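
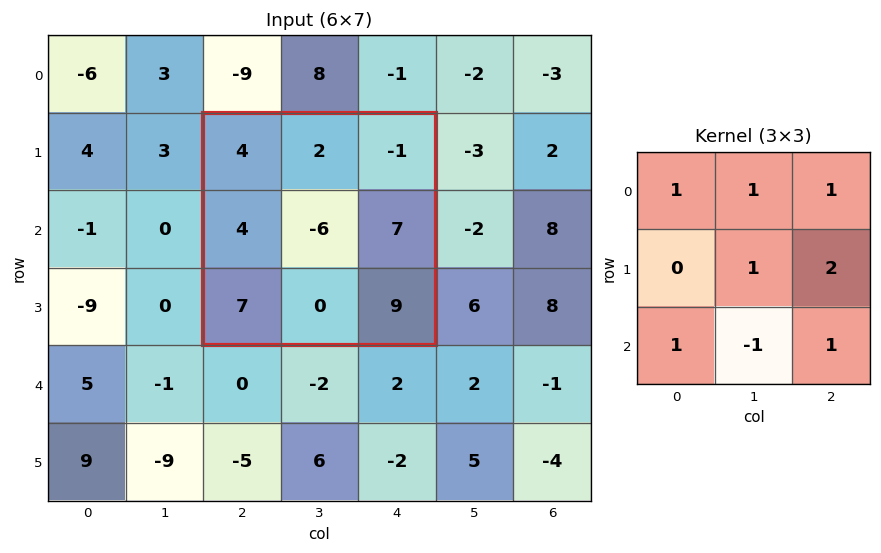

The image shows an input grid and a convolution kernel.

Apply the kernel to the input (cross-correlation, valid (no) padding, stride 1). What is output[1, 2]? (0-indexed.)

The receptive field on the input at this output position is [4 2 -1 / 4 -6 7 / 7 0 9]. Elementwise product with the kernel and sum: 4·1 + 2·1 + -1·1 + -6·1 + 7·2 + 7·1 + 0·-1 + 9·1.

29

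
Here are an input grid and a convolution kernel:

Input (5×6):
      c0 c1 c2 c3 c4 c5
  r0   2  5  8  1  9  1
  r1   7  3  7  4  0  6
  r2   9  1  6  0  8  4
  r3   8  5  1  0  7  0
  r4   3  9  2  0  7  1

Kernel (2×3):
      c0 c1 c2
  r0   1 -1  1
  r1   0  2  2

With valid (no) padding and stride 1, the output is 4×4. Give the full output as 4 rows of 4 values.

25 20 24 5
25 12 19 34
26 -3 28 10
26 8 22 9

Output[0,0]: The receptive field on the input at this output position is [2 5 8 / 7 3 7]. Elementwise product with the kernel and sum: 2·1 + 5·-1 + 8·1 + 3·2 + 7·2.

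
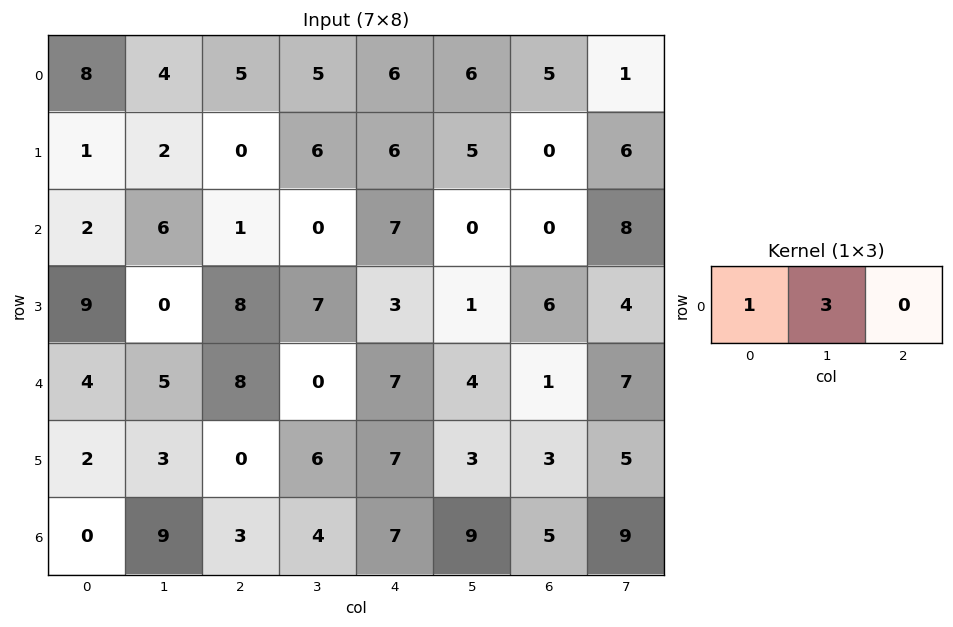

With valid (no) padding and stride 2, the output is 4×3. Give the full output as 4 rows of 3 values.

Output[0,0]: The receptive field on the input at this output position is [8 4 5]. Elementwise product with the kernel and sum: 8·1 + 4·3.
Output[0,1]: The receptive field on the input at this output position is [5 5 6]. Elementwise product with the kernel and sum: 5·1 + 5·3.

20 20 24
20 1 7
19 8 19
27 15 34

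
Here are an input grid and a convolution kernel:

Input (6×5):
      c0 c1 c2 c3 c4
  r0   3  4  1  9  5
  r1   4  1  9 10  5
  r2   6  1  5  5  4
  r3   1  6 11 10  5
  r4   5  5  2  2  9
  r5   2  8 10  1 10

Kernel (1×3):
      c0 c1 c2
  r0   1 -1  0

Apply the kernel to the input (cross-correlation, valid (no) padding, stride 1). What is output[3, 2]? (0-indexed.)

The receptive field on the input at this output position is [11 10 5]. Elementwise product with the kernel and sum: 11·1 + 10·-1.

1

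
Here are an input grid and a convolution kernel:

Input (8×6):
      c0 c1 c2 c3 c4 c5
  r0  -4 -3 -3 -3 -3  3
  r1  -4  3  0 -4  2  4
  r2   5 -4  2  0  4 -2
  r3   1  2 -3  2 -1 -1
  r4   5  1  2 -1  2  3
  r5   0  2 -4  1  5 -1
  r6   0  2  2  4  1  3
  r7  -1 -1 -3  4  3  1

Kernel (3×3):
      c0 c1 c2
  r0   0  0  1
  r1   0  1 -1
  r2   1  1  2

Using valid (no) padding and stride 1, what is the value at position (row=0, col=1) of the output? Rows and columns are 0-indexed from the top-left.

-1

The receptive field on the input at this output position is [-3 -3 -3 / 3 0 -4 / -4 2 0]. Elementwise product with the kernel and sum: -3·1 + 0·1 + -4·-1 + -4·1 + 2·1 + 0·2.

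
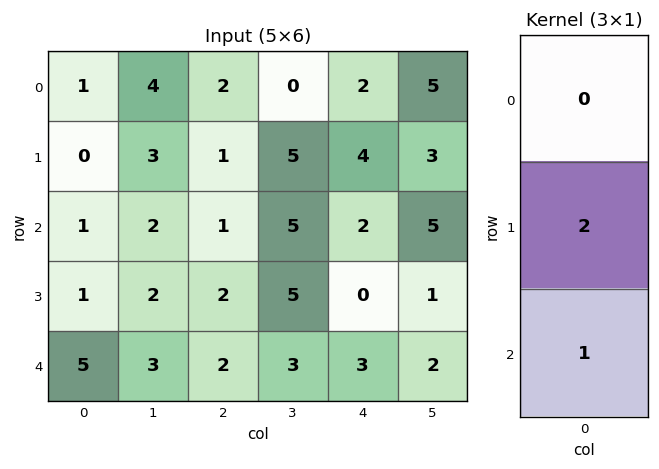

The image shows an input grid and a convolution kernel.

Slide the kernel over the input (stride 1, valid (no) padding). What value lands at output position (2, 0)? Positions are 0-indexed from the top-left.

The receptive field on the input at this output position is [1 / 1 / 5]. Elementwise product with the kernel and sum: 1·2 + 5·1.

7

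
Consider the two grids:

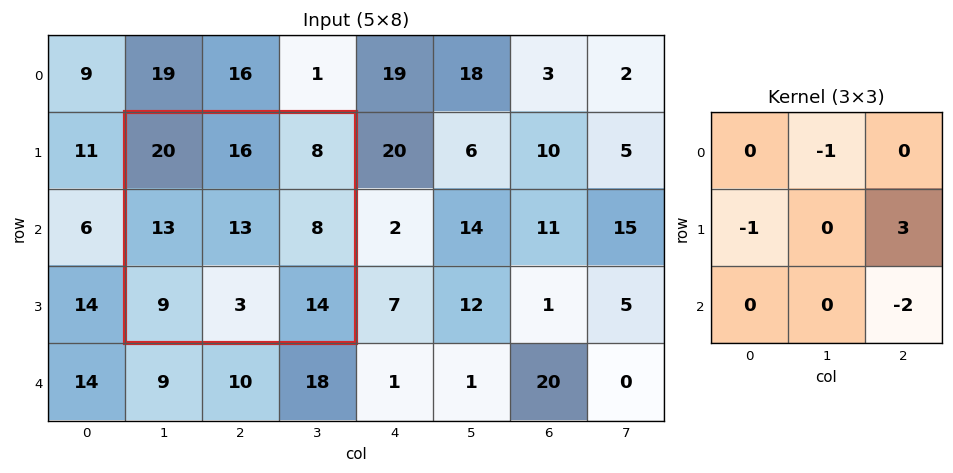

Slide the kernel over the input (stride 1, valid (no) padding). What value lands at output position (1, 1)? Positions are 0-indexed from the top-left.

-33

The receptive field on the input at this output position is [20 16 8 / 13 13 8 / 9 3 14]. Elementwise product with the kernel and sum: 16·-1 + 13·-1 + 8·3 + 14·-2.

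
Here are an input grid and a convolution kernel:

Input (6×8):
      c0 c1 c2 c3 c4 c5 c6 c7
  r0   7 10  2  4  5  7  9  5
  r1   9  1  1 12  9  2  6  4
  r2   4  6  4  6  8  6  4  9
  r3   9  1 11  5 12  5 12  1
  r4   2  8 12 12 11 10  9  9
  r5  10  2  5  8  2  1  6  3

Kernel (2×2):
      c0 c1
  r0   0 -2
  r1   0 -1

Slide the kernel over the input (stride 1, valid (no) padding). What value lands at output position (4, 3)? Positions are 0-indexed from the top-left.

The receptive field on the input at this output position is [12 11 / 8 2]. Elementwise product with the kernel and sum: 11·-2 + 2·-1.

-24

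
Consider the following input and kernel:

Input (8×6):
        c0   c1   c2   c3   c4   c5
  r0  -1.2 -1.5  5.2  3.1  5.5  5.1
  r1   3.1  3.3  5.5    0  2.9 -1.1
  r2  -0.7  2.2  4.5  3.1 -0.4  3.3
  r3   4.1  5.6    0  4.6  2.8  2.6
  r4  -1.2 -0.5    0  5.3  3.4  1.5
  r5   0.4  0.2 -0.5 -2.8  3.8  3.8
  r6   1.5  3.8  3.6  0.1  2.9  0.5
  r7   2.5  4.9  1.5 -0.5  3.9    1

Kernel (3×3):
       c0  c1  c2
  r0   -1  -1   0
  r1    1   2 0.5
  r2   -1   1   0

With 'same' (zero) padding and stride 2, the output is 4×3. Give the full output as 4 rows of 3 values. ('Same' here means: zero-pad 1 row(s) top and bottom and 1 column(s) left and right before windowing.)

Output[0,0]: The receptive field on the zero-padded input at this output position is [0 0 0 / 0 -1.2 -1.5 / 0 3.1 3.3]. Elementwise product with the kernel and sum: 0·-1 + 0·-1 + 0·1 + -1.2·2 + -1.5·0.5 + 0·-1 + 3.1·1.
Output[0,1]: The receptive field on the zero-padded input at this output position is [0 0 0 / -1.5 5.2 3.1 / 3.3 5.5 0]. Elementwise product with the kernel and sum: 0·-1 + 0·-1 + -1.5·1 + 5.2·2 + 3.1·0.5 + 3.3·-1 + 5.5·1.

-0.05 12.65 19.55
0.7 -1.65 -0.75
-6.35 -4.15 12.05
7 7.95 9.55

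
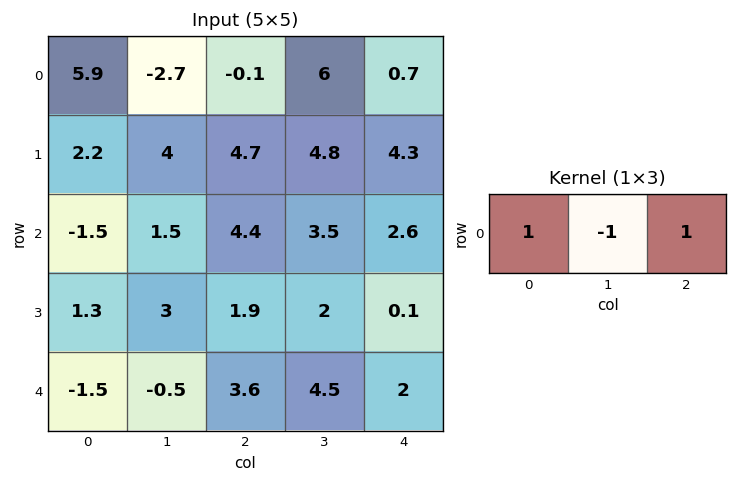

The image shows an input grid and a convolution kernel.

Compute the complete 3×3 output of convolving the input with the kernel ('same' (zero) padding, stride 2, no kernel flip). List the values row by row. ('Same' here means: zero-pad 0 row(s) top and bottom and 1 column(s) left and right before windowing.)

-8.6 3.4 5.3
3 0.6 0.9
1 0.4 2.5

Output[0,0]: The receptive field on the zero-padded input at this output position is [0 5.9 -2.7]. Elementwise product with the kernel and sum: 0·1 + 5.9·-1 + -2.7·1.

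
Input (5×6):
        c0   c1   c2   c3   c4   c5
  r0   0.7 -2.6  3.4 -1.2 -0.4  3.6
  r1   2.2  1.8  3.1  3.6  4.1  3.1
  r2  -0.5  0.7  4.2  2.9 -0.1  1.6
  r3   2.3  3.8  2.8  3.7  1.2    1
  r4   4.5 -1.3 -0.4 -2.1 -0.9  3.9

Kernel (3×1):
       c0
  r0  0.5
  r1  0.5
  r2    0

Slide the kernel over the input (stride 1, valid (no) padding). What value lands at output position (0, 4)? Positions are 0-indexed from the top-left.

The receptive field on the input at this output position is [-0.4 / 4.1 / -0.1]. Elementwise product with the kernel and sum: -0.4·0.5 + 4.1·0.5.

1.85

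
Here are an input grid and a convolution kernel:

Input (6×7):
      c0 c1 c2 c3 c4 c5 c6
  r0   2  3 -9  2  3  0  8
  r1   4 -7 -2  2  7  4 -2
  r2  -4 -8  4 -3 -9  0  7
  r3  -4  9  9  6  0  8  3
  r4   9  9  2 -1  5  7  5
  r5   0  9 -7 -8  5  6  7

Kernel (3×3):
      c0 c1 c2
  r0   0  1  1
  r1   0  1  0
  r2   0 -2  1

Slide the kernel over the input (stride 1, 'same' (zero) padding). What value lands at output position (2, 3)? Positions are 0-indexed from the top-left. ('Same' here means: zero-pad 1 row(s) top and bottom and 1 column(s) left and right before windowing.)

The receptive field on the zero-padded input at this output position is [-2 2 7 / 4 -3 -9 / 9 6 0]. Elementwise product with the kernel and sum: 2·1 + 7·1 + -3·1 + 6·-2 + 0·1.

-6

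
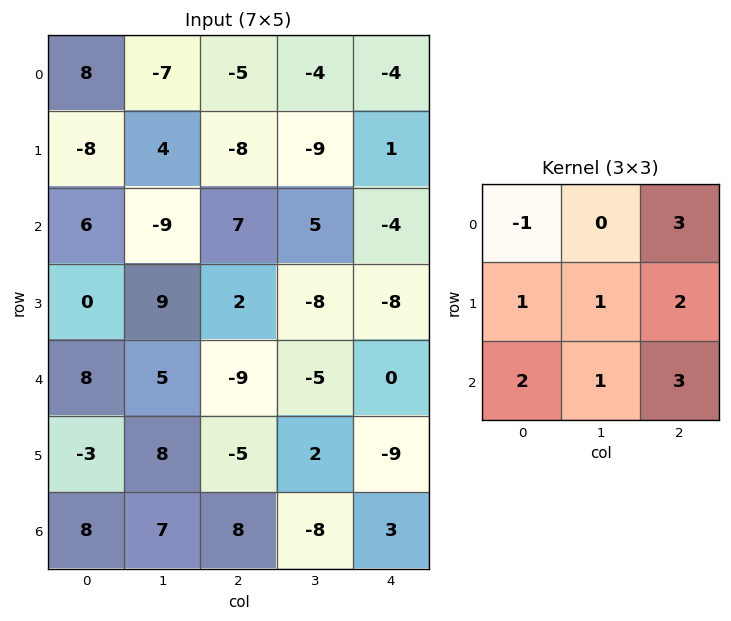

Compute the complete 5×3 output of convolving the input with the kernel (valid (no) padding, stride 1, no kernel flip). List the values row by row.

-19 -23 -15
10 -27 -13
22 5 -64
-12 -30 -75
7 -15 5

Output[0,0]: The receptive field on the input at this output position is [8 -7 -5 / -8 4 -8 / 6 -9 7]. Elementwise product with the kernel and sum: 8·-1 + -5·3 + -8·1 + 4·1 + -8·2 + 6·2 + -9·1 + 7·3.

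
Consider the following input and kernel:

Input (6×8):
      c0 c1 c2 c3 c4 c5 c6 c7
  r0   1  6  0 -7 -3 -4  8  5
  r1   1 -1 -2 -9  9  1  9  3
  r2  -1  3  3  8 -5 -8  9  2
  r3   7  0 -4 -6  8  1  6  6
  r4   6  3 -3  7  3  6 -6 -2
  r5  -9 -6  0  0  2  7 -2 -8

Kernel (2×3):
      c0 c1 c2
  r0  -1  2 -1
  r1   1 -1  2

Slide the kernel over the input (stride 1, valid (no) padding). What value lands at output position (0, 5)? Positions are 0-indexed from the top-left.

The receptive field on the input at this output position is [-4 8 5 / 1 9 3]. Elementwise product with the kernel and sum: -4·-1 + 8·2 + 5·-1 + 1·1 + 9·-1 + 3·2.

13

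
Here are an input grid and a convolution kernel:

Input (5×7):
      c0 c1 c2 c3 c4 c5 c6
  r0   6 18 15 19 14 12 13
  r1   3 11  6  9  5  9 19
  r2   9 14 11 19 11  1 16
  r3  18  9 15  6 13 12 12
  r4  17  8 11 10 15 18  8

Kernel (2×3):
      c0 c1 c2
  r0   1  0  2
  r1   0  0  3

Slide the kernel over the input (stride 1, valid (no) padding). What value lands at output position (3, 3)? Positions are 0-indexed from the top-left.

84

The receptive field on the input at this output position is [6 13 12 / 10 15 18]. Elementwise product with the kernel and sum: 6·1 + 12·2 + 18·3.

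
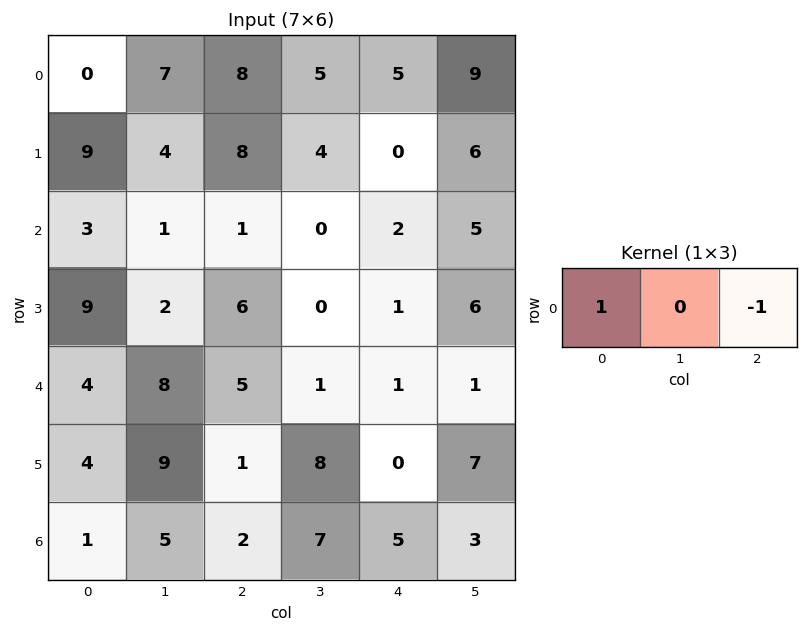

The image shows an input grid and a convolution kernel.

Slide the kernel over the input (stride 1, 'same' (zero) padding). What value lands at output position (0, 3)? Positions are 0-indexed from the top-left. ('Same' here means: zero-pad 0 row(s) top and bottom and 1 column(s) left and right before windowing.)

3

The receptive field on the zero-padded input at this output position is [8 5 5]. Elementwise product with the kernel and sum: 8·1 + 5·-1.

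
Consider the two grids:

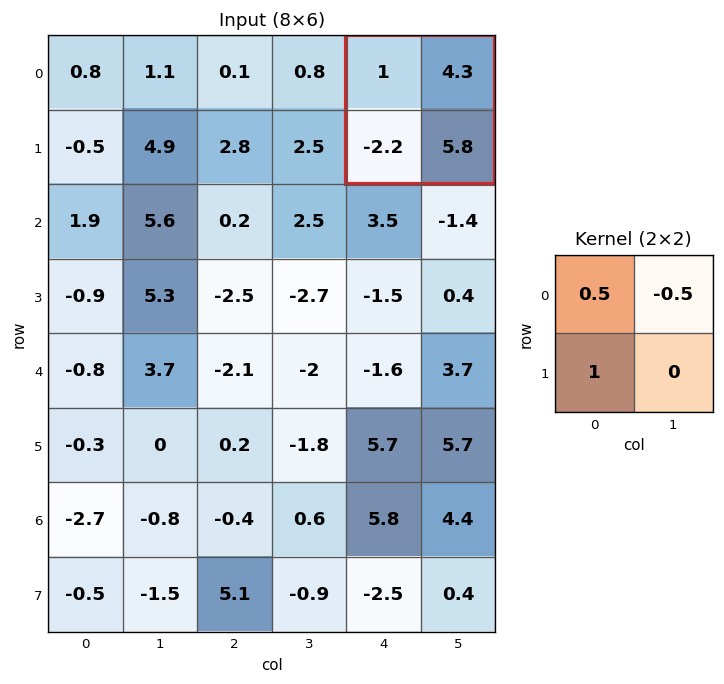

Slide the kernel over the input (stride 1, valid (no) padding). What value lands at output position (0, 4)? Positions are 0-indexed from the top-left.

The receptive field on the input at this output position is [1 4.3 / -2.2 5.8]. Elementwise product with the kernel and sum: 1·0.5 + 4.3·-0.5 + -2.2·1.

-3.85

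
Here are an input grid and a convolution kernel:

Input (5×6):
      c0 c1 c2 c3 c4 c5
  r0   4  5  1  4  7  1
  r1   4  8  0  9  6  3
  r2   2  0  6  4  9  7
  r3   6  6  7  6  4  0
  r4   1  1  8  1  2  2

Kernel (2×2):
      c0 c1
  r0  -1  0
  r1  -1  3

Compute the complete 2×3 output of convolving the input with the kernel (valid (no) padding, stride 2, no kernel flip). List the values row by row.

16 26 -4
10 5 -13

Output[0,0]: The receptive field on the input at this output position is [4 5 / 4 8]. Elementwise product with the kernel and sum: 4·-1 + 4·-1 + 8·3.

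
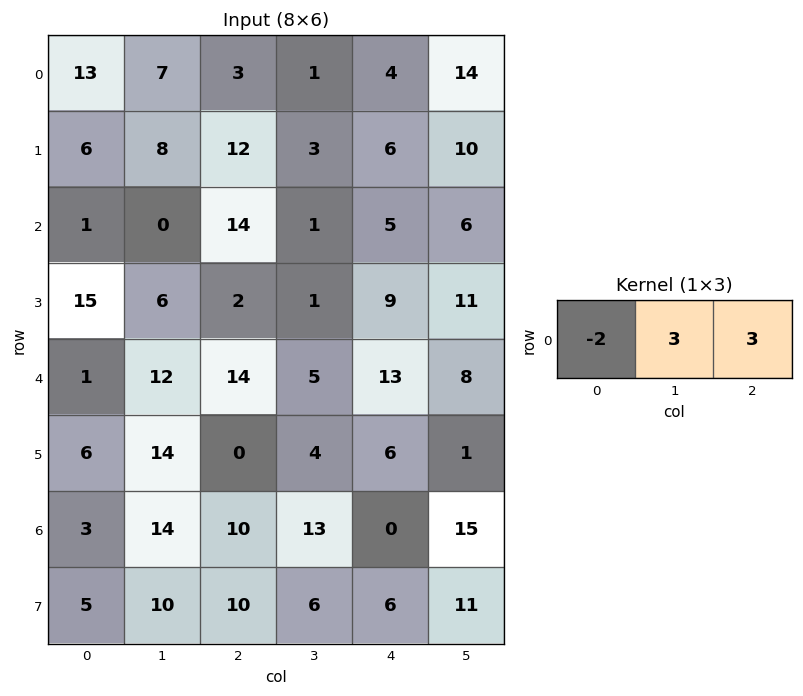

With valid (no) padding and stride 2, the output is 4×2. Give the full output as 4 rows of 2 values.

Output[0,0]: The receptive field on the input at this output position is [13 7 3]. Elementwise product with the kernel and sum: 13·-2 + 7·3 + 3·3.

4 9
40 -10
76 26
66 19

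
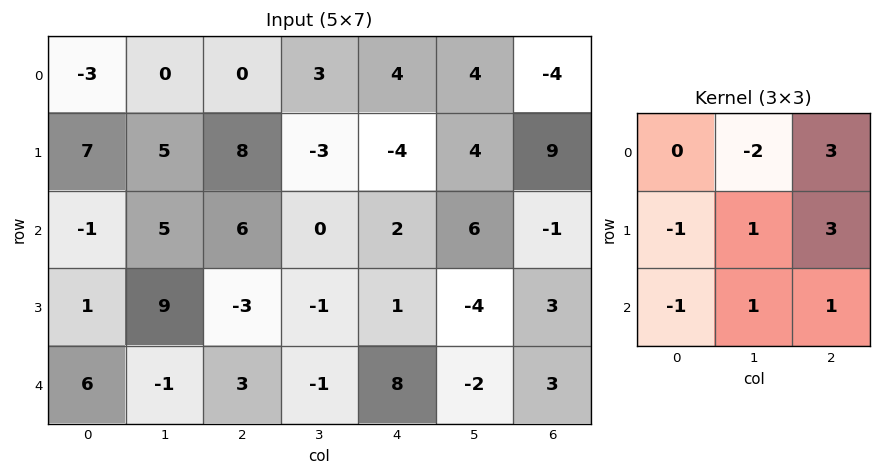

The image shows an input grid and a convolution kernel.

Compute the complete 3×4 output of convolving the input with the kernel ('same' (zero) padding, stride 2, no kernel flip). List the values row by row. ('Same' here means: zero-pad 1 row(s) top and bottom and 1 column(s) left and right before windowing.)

Output[0,0]: The receptive field on the zero-padded input at this output position is [0 0 0 / 0 -3 0 / 0 7 5]. Elementwise product with the kernel and sum: 0·-2 + 0·3 + 0·-1 + -3·1 + 0·3 + 0·-1 + 7·1 + 5·1.
Output[0,1]: The receptive field on the zero-padded input at this output position is [0 0 0 / 0 0 3 / 5 8 -3]. Elementwise product with the kernel and sum: 0·-2 + 0·3 + 0·-1 + 0·1 + 3·3 + 5·-1 + 8·1 + -3·1.

9 9 16 -3
25 -37 38 -18
28 4 -11 -1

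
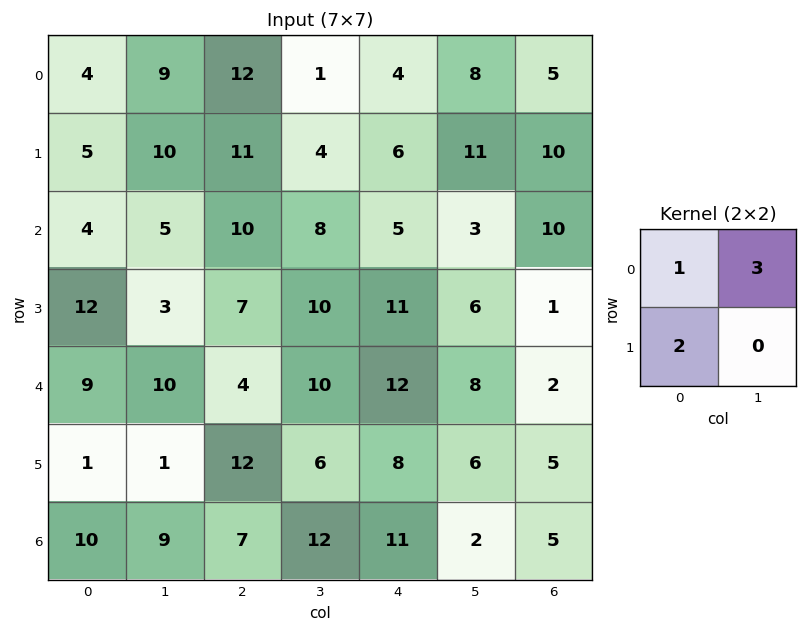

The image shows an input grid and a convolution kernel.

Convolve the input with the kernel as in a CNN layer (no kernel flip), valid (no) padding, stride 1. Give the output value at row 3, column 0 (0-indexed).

39

The receptive field on the input at this output position is [12 3 / 9 10]. Elementwise product with the kernel and sum: 12·1 + 3·3 + 9·2.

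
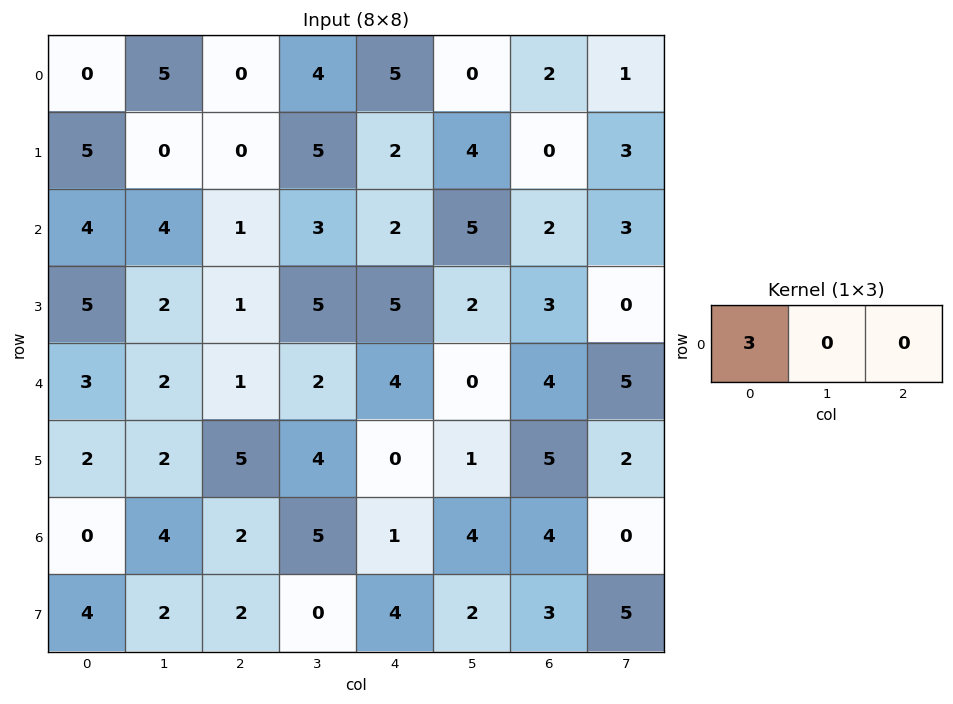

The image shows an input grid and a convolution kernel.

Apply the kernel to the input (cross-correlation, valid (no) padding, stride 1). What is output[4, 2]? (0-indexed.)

The receptive field on the input at this output position is [1 2 4]. Elementwise product with the kernel and sum: 1·3.

3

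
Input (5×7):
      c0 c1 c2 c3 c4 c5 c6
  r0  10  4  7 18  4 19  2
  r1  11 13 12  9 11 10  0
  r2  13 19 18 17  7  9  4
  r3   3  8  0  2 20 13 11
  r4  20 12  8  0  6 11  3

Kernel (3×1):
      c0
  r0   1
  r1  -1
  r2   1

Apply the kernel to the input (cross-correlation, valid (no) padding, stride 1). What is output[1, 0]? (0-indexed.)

The receptive field on the input at this output position is [11 / 13 / 3]. Elementwise product with the kernel and sum: 11·1 + 13·-1 + 3·1.

1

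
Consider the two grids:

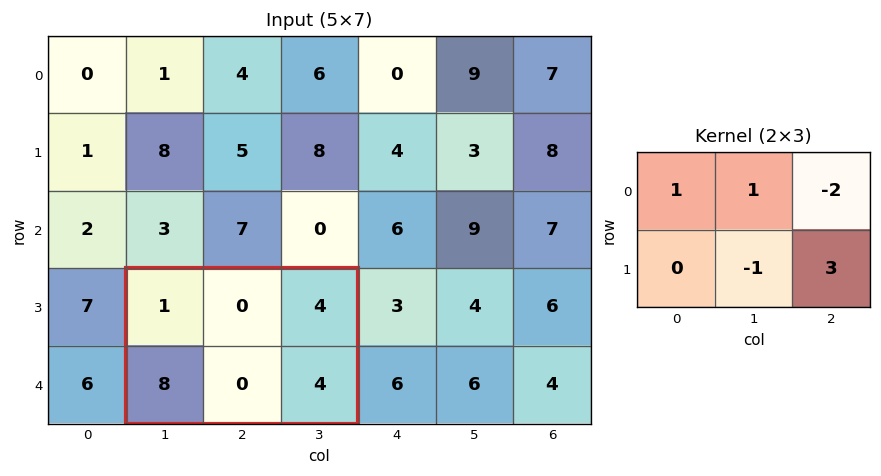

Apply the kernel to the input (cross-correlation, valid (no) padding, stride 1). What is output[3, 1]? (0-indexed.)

5

The receptive field on the input at this output position is [1 0 4 / 8 0 4]. Elementwise product with the kernel and sum: 1·1 + 0·1 + 4·-2 + 0·-1 + 4·3.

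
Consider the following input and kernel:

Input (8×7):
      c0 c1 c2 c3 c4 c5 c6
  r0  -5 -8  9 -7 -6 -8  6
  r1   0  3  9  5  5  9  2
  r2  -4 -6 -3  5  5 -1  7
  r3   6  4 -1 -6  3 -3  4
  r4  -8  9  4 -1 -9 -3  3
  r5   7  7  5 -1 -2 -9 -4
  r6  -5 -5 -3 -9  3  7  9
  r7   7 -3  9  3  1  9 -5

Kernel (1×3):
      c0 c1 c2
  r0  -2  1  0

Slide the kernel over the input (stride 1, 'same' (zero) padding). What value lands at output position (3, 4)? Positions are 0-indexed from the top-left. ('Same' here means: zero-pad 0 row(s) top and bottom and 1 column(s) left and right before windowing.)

The receptive field on the zero-padded input at this output position is [-6 3 -3]. Elementwise product with the kernel and sum: -6·-2 + 3·1.

15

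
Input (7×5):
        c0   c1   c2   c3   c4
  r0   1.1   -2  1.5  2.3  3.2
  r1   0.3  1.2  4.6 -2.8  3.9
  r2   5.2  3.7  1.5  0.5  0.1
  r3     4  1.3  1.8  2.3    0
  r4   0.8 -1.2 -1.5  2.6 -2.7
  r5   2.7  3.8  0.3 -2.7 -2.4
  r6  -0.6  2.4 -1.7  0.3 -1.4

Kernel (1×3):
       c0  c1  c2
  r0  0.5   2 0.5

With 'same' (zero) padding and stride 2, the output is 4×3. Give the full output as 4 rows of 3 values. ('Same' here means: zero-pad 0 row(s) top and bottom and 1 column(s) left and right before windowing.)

1.2 3.15 7.55
12.25 5.1 0.45
1 -2.3 -4.1
0 -2.05 -2.65

Output[0,0]: The receptive field on the zero-padded input at this output position is [0 1.1 -2]. Elementwise product with the kernel and sum: 0·0.5 + 1.1·2 + -2·0.5.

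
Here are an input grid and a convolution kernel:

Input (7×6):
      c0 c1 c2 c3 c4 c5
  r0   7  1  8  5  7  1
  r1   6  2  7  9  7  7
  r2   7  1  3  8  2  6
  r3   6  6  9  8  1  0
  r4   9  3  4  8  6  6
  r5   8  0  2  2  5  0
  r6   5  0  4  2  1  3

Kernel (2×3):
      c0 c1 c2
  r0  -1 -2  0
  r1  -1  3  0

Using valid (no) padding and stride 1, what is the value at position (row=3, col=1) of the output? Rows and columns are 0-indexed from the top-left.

The receptive field on the input at this output position is [6 9 8 / 3 4 8]. Elementwise product with the kernel and sum: 6·-1 + 9·-2 + 3·-1 + 4·3.

-15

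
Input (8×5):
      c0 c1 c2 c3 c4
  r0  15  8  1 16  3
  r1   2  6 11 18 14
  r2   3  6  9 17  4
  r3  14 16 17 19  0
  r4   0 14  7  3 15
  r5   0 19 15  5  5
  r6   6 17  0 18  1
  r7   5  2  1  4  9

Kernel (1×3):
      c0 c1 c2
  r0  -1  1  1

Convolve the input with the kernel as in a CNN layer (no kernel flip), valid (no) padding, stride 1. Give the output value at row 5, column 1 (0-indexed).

1

The receptive field on the input at this output position is [19 15 5]. Elementwise product with the kernel and sum: 19·-1 + 15·1 + 5·1.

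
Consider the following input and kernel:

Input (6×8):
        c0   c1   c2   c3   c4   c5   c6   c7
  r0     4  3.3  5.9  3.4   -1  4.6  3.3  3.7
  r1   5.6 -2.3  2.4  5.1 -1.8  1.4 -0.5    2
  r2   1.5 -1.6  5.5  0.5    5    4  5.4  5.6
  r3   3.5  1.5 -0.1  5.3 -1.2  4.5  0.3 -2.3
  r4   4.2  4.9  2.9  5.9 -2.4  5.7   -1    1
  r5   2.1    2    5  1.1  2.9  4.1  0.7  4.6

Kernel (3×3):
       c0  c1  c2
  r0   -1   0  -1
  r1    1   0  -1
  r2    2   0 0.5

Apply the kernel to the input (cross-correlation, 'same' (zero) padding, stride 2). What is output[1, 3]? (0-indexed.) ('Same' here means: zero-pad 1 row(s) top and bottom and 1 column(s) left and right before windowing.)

2.85

The receptive field on the zero-padded input at this output position is [1.4 -0.5 2 / 4 5.4 5.6 / 4.5 0.3 -2.3]. Elementwise product with the kernel and sum: 1.4·-1 + 2·-1 + 4·1 + 5.6·-1 + 4.5·2 + -2.3·0.5.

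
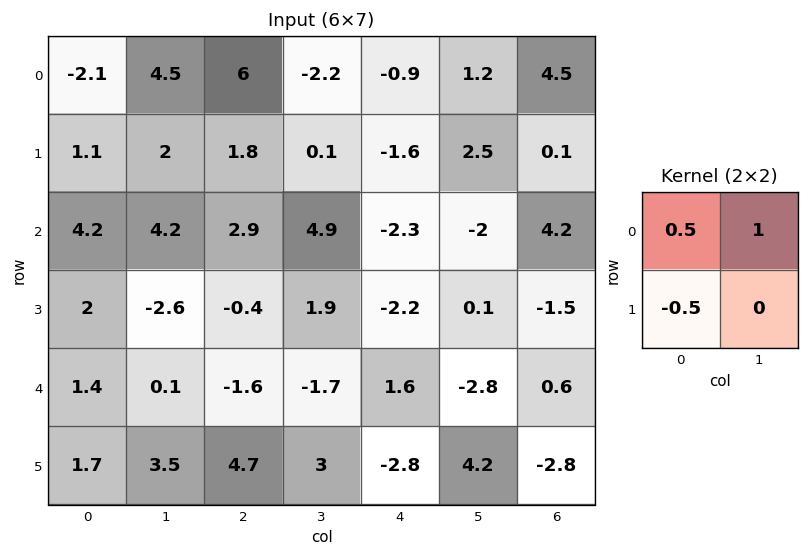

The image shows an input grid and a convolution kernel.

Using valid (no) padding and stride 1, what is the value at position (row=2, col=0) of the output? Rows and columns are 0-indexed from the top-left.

5.3

The receptive field on the input at this output position is [4.2 4.2 / 2 -2.6]. Elementwise product with the kernel and sum: 4.2·0.5 + 4.2·1 + 2·-0.5.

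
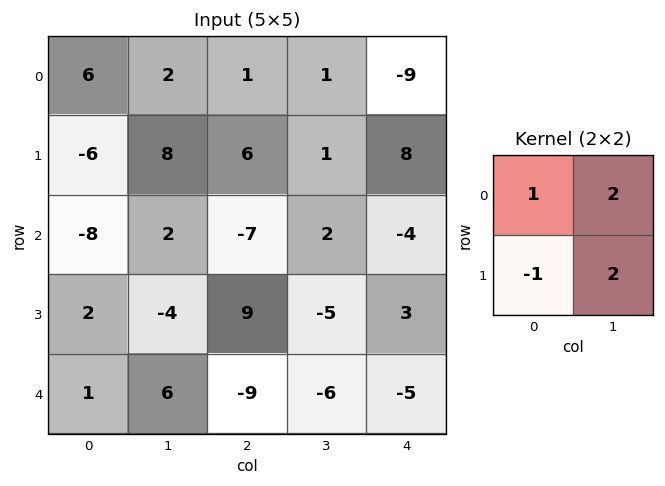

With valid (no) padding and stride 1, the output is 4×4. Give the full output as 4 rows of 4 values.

32 8 -1 -2
22 4 19 7
-14 10 -22 5
5 -10 -4 -3

Output[0,0]: The receptive field on the input at this output position is [6 2 / -6 8]. Elementwise product with the kernel and sum: 6·1 + 2·2 + -6·-1 + 8·2.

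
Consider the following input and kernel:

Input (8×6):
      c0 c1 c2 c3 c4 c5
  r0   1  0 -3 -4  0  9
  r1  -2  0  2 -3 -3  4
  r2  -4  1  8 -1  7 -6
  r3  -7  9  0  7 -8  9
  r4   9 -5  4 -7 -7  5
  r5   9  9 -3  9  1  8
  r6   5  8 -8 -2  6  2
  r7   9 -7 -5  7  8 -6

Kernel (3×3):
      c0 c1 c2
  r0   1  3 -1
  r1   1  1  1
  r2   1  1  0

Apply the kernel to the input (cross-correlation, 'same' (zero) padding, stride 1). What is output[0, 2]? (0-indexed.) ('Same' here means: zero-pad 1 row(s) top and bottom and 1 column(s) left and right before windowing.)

-5

The receptive field on the zero-padded input at this output position is [0 0 0 / 0 -3 -4 / 0 2 -3]. Elementwise product with the kernel and sum: 0·1 + 0·3 + 0·-1 + 0·1 + -3·1 + -4·1 + 0·1 + 2·1.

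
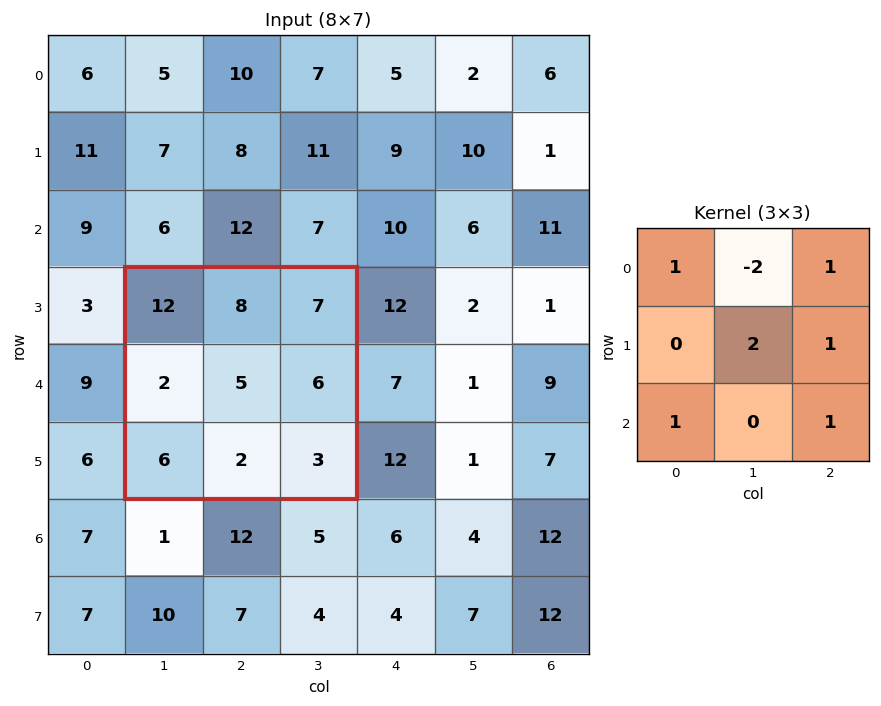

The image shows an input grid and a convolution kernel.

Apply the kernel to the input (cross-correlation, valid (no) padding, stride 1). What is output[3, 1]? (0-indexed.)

28

The receptive field on the input at this output position is [12 8 7 / 2 5 6 / 6 2 3]. Elementwise product with the kernel and sum: 12·1 + 8·-2 + 7·1 + 5·2 + 6·1 + 6·1 + 3·1.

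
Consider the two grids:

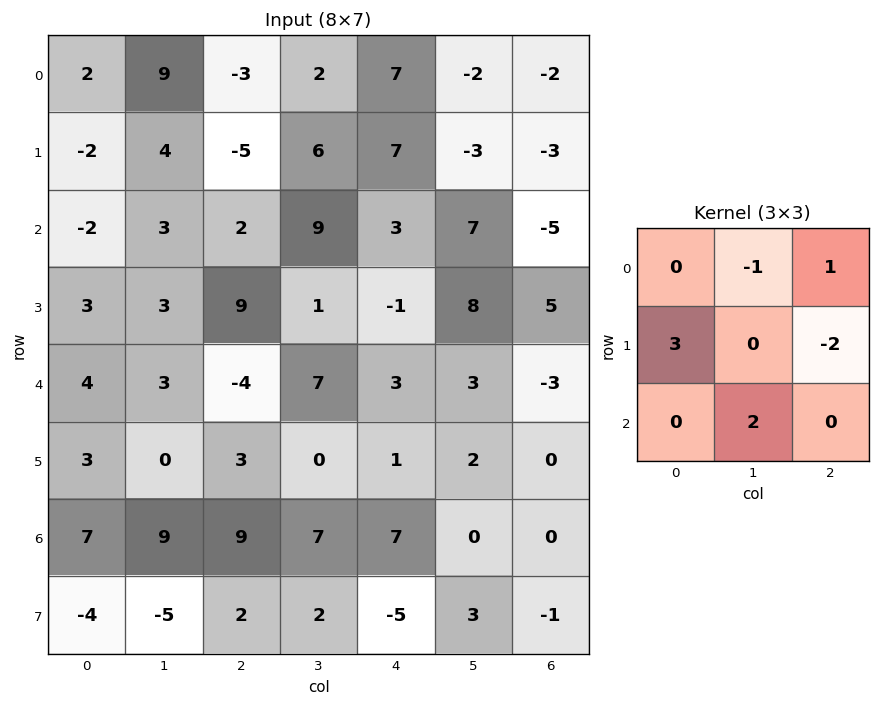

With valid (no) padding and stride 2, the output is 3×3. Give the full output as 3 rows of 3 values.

Output[0,0]: The receptive field on the input at this output position is [2 9 -3 / -2 4 -5 / -2 3 2]. Elementwise product with the kernel and sum: 9·-1 + -3·1 + -2·3 + -5·-2 + 3·2.

-2 -6 41
-4 37 -19
14 17 -3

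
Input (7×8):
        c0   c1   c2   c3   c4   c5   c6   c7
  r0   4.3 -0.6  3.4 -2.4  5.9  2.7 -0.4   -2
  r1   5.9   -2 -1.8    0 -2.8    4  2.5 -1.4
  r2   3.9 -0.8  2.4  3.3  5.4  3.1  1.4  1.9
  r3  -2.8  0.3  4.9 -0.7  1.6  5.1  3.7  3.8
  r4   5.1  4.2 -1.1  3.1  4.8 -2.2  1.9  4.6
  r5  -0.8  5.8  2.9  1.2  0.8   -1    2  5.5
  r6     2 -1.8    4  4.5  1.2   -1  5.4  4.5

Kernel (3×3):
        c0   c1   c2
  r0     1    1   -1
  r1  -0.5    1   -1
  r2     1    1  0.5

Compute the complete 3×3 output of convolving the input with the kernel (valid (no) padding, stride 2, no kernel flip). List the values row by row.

1.45 7.2 21.1
6.25 -0.05 11.25
15.9 5.25 0.2

Output[0,0]: The receptive field on the input at this output position is [4.3 -0.6 3.4 / 5.9 -2 -1.8 / 3.9 -0.8 2.4]. Elementwise product with the kernel and sum: 4.3·1 + -0.6·1 + 3.4·-1 + 5.9·-0.5 + -2·1 + -1.8·-1 + 3.9·1 + -0.8·1 + 2.4·0.5.
Output[0,1]: The receptive field on the input at this output position is [3.4 -2.4 5.9 / -1.8 0 -2.8 / 2.4 3.3 5.4]. Elementwise product with the kernel and sum: 3.4·1 + -2.4·1 + 5.9·-1 + -1.8·-0.5 + 0·1 + -2.8·-1 + 2.4·1 + 3.3·1 + 5.4·0.5.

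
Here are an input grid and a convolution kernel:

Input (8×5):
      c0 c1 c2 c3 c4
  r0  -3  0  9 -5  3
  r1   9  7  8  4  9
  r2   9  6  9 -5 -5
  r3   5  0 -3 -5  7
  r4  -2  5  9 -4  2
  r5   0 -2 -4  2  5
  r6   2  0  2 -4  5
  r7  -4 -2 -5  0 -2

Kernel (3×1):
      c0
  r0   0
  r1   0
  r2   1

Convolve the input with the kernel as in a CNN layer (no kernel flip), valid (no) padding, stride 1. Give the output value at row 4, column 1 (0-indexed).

The receptive field on the input at this output position is [5 / -2 / 0]. Elementwise product with the kernel and sum: 0·1.

0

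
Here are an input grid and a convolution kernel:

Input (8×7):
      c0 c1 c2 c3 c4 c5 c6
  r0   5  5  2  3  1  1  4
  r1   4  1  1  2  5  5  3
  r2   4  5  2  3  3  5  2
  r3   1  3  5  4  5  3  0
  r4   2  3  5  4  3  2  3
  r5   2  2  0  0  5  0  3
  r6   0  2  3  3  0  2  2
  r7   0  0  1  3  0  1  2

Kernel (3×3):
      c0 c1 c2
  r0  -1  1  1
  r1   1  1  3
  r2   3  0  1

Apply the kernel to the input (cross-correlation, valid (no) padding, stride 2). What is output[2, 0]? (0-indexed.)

13

The receptive field on the input at this output position is [2 3 5 / 2 2 0 / 0 2 3]. Elementwise product with the kernel and sum: 2·-1 + 3·1 + 5·1 + 2·1 + 2·1 + 0·3 + 0·3 + 3·1.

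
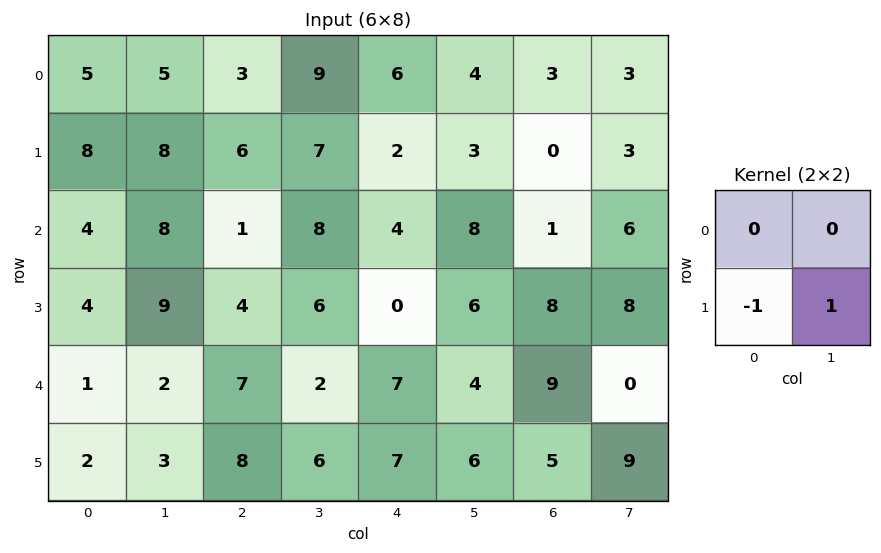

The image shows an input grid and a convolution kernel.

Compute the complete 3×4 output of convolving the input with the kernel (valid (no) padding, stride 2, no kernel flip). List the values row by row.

Output[0,0]: The receptive field on the input at this output position is [5 5 / 8 8]. Elementwise product with the kernel and sum: 8·-1 + 8·1.

0 1 1 3
5 2 6 0
1 -2 -1 4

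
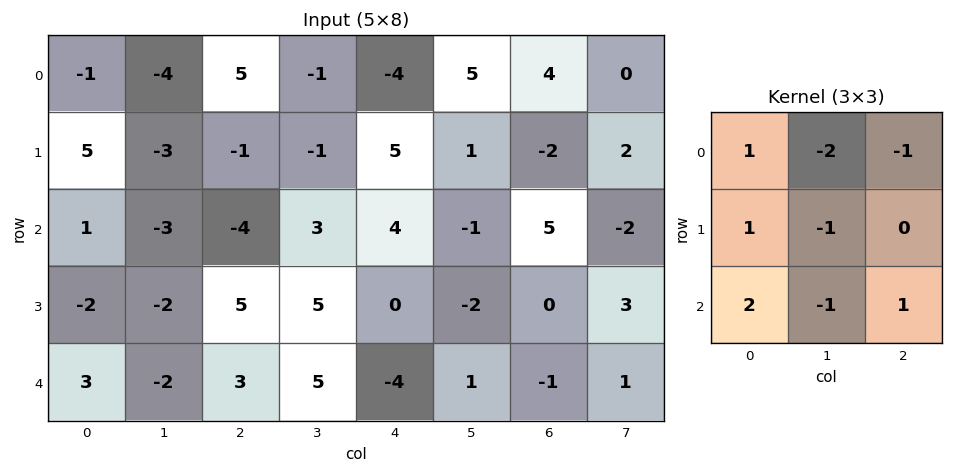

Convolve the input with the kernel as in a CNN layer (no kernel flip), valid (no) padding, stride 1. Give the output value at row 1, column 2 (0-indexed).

The receptive field on the input at this output position is [-1 -1 5 / -4 3 4 / 5 5 0]. Elementwise product with the kernel and sum: -1·1 + -1·-2 + 5·-1 + -4·1 + 3·-1 + 5·2 + 5·-1 + 0·1.

-6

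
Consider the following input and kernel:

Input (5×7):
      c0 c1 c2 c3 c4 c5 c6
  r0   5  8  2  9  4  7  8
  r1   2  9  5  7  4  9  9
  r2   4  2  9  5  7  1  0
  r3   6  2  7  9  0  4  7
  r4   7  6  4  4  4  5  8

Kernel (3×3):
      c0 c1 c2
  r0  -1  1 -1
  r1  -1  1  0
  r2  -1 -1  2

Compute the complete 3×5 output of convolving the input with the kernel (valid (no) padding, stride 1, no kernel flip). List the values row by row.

20 -20 5 -25 -8
6 5 -22 -11 0
-20 5 -9 -6 5

Output[0,0]: The receptive field on the input at this output position is [5 8 2 / 2 9 5 / 4 2 9]. Elementwise product with the kernel and sum: 5·-1 + 8·1 + 2·-1 + 2·-1 + 9·1 + 4·-1 + 2·-1 + 9·2.
Output[0,1]: The receptive field on the input at this output position is [8 2 9 / 9 5 7 / 2 9 5]. Elementwise product with the kernel and sum: 8·-1 + 2·1 + 9·-1 + 9·-1 + 5·1 + 2·-1 + 9·-1 + 5·2.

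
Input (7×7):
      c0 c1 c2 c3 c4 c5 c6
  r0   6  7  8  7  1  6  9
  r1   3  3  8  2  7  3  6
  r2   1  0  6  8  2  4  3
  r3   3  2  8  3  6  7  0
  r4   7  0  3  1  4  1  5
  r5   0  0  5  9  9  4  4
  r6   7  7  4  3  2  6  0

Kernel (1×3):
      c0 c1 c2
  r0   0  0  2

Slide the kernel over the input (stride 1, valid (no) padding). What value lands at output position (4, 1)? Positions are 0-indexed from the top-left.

2

The receptive field on the input at this output position is [0 3 1]. Elementwise product with the kernel and sum: 1·2.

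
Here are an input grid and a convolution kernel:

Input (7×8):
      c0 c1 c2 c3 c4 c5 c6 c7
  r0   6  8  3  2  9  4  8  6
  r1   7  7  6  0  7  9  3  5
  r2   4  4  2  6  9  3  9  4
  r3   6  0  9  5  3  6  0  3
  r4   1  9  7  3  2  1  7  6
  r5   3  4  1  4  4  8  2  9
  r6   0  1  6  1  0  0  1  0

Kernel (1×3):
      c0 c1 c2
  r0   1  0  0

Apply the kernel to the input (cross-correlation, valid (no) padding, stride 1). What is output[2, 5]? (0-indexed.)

The receptive field on the input at this output position is [3 9 4]. Elementwise product with the kernel and sum: 3·1.

3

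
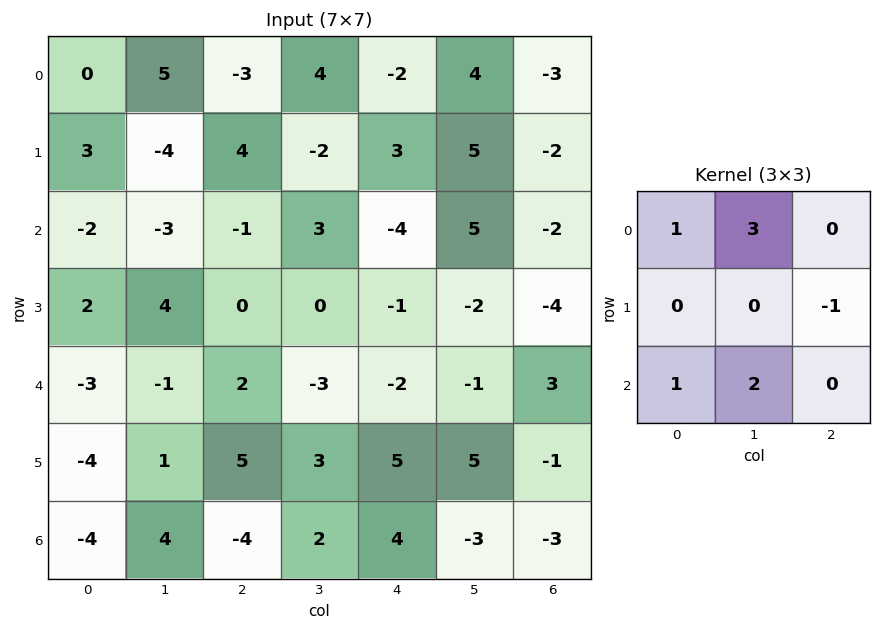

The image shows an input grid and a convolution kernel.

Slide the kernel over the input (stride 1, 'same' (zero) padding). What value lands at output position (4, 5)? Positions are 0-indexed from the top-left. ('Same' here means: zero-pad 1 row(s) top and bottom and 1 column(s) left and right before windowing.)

The receptive field on the zero-padded input at this output position is [-1 -2 -4 / -2 -1 3 / 5 5 -1]. Elementwise product with the kernel and sum: -1·1 + -2·3 + 3·-1 + 5·1 + 5·2.

5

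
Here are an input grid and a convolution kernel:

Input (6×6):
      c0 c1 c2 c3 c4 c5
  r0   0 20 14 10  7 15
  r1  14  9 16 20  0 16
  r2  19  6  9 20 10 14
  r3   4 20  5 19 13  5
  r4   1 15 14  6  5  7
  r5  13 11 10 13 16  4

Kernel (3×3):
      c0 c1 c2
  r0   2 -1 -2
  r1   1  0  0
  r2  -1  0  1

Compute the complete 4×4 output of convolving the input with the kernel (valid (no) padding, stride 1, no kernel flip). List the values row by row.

-44 29 21 -3
7 -33 29 14
31 -26 -26 22
-24 14 -15 12

Output[0,0]: The receptive field on the input at this output position is [0 20 14 / 14 9 16 / 19 6 9]. Elementwise product with the kernel and sum: 0·2 + 20·-1 + 14·-2 + 14·1 + 19·-1 + 9·1.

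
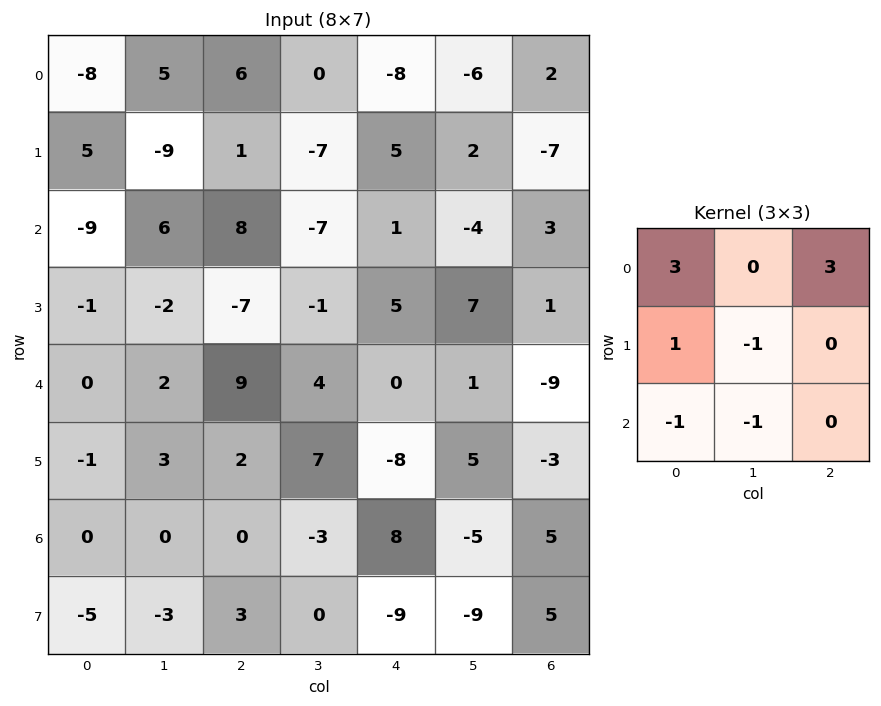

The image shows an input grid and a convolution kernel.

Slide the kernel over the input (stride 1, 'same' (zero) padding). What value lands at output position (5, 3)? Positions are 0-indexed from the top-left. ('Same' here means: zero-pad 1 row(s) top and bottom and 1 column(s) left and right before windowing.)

The receptive field on the zero-padded input at this output position is [9 4 0 / 2 7 -8 / 0 -3 8]. Elementwise product with the kernel and sum: 9·3 + 0·3 + 2·1 + 7·-1 + 0·-1 + -3·-1.

25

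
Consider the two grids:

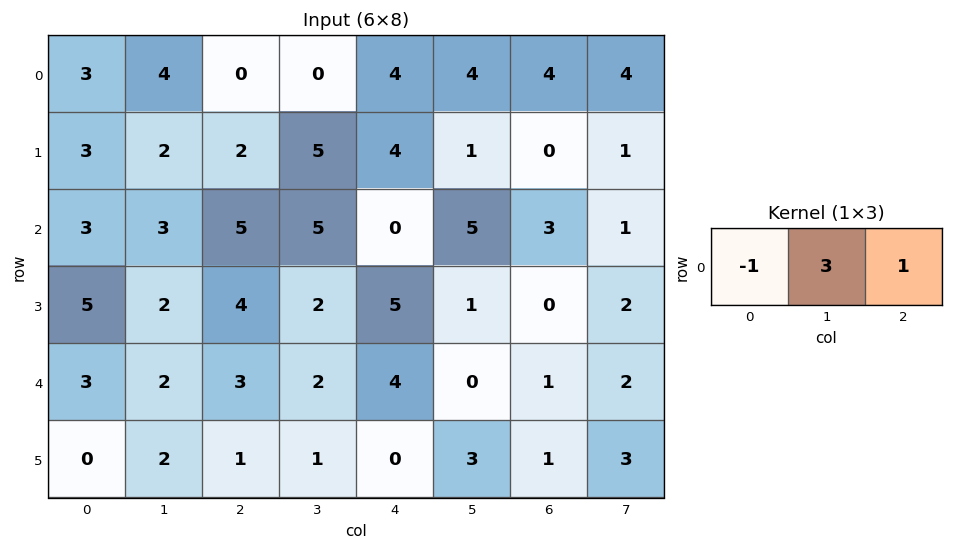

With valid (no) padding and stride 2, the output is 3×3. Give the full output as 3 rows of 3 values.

9 4 12
11 10 18
6 7 -3

Output[0,0]: The receptive field on the input at this output position is [3 4 0]. Elementwise product with the kernel and sum: 3·-1 + 4·3 + 0·1.
Output[0,1]: The receptive field on the input at this output position is [0 0 4]. Elementwise product with the kernel and sum: 0·-1 + 0·3 + 4·1.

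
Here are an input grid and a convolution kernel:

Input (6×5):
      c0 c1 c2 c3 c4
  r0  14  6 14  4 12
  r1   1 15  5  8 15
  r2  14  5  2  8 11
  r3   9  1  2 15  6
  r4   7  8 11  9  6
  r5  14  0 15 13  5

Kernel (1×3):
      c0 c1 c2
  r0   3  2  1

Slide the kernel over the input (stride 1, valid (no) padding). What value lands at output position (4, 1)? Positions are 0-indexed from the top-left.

55

The receptive field on the input at this output position is [8 11 9]. Elementwise product with the kernel and sum: 8·3 + 11·2 + 9·1.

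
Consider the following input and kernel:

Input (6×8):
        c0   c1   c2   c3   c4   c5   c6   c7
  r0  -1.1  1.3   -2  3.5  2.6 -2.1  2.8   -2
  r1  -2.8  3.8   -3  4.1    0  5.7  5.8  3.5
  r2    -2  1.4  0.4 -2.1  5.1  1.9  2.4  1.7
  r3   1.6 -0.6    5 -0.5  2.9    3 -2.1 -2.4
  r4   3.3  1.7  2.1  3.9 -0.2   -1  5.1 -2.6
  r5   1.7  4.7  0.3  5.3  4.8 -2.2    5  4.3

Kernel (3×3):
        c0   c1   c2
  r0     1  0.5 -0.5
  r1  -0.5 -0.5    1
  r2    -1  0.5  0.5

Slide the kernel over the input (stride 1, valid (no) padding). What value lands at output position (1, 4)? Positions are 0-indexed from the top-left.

-3.6

The receptive field on the input at this output position is [0 5.7 5.8 / 5.1 1.9 2.4 / 2.9 3 -2.1]. Elementwise product with the kernel and sum: 0·1 + 5.7·0.5 + 5.8·-0.5 + 5.1·-0.5 + 1.9·-0.5 + 2.4·1 + 2.9·-1 + 3·0.5 + -2.1·0.5.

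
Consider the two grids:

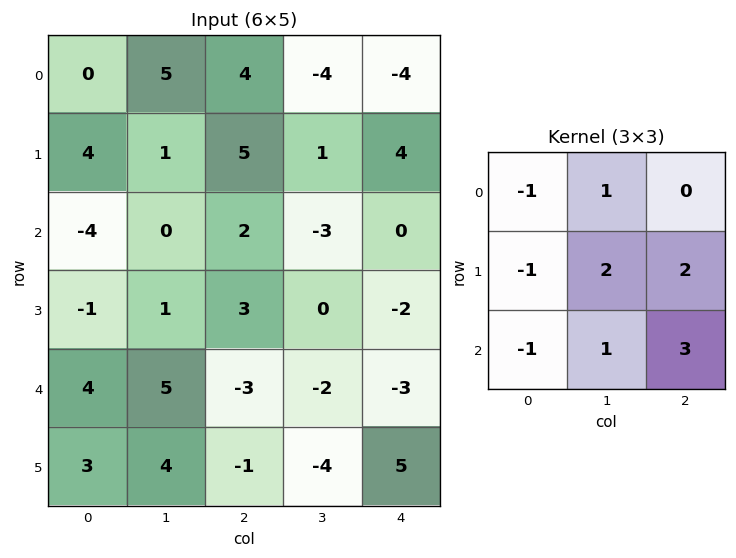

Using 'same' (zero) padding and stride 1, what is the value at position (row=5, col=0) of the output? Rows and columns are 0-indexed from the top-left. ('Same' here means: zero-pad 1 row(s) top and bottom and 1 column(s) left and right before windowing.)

The receptive field on the zero-padded input at this output position is [0 4 5 / 0 3 4 / 0 0 0]. Elementwise product with the kernel and sum: 0·-1 + 4·1 + 0·-1 + 3·2 + 4·2 + 0·-1 + 0·1 + 0·3.

18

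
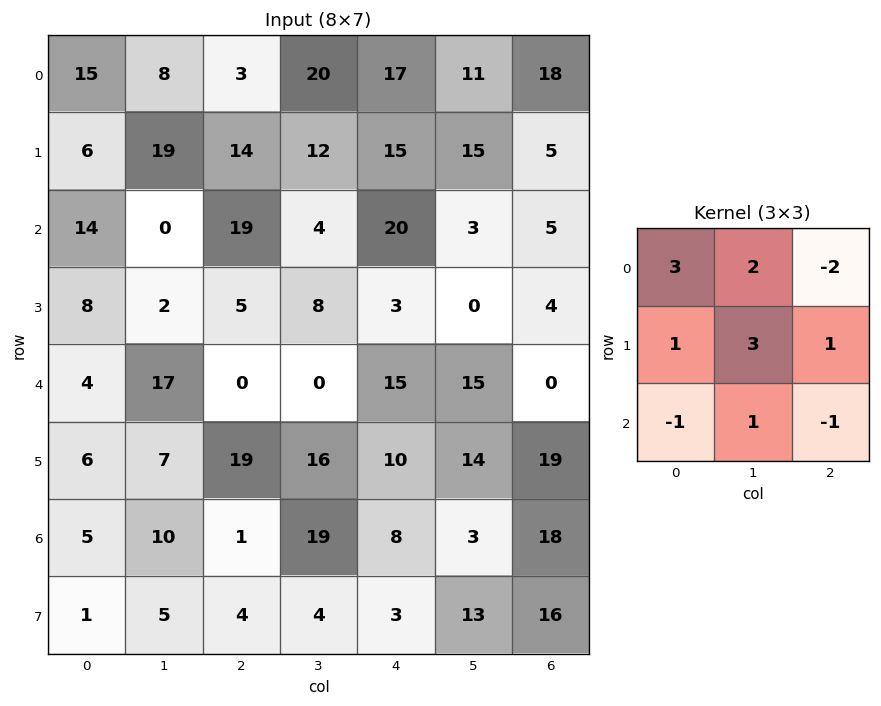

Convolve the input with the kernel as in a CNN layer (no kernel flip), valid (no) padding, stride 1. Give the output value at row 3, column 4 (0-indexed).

The receptive field on the input at this output position is [3 0 4 / 15 15 0 / 10 14 19]. Elementwise product with the kernel and sum: 3·3 + 0·2 + 4·-2 + 15·1 + 15·3 + 0·1 + 10·-1 + 14·1 + 19·-1.

46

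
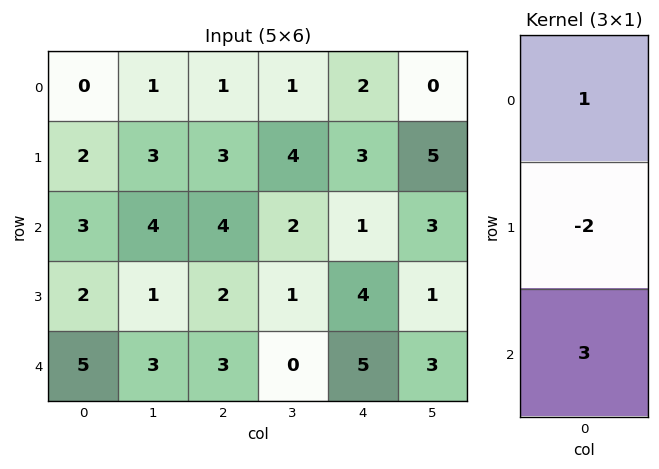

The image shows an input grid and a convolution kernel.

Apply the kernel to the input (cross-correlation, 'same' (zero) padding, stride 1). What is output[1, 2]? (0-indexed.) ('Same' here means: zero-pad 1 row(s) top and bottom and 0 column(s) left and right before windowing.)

7

The receptive field on the zero-padded input at this output position is [1 / 3 / 4]. Elementwise product with the kernel and sum: 1·1 + 3·-2 + 4·3.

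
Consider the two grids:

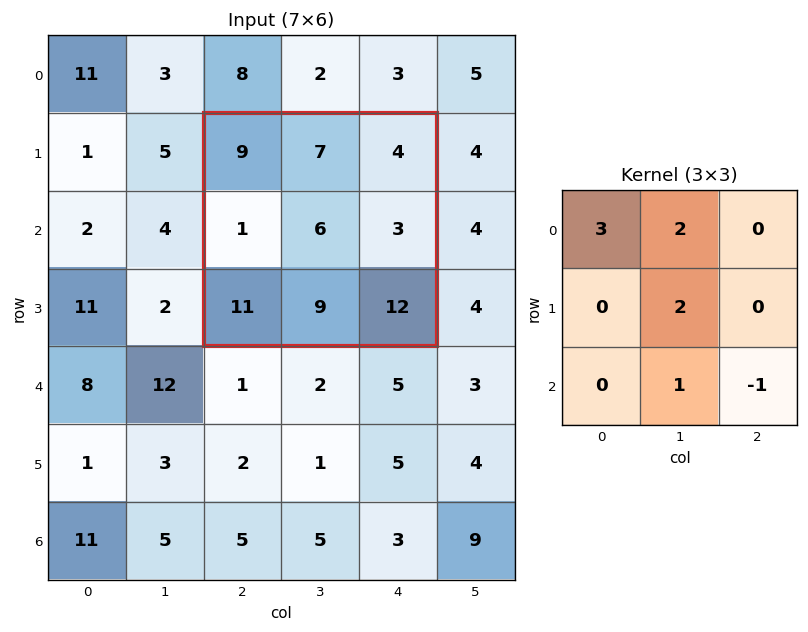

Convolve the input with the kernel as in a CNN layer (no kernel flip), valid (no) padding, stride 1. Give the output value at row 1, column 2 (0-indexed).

50

The receptive field on the input at this output position is [9 7 4 / 1 6 3 / 11 9 12]. Elementwise product with the kernel and sum: 9·3 + 7·2 + 6·2 + 9·1 + 12·-1.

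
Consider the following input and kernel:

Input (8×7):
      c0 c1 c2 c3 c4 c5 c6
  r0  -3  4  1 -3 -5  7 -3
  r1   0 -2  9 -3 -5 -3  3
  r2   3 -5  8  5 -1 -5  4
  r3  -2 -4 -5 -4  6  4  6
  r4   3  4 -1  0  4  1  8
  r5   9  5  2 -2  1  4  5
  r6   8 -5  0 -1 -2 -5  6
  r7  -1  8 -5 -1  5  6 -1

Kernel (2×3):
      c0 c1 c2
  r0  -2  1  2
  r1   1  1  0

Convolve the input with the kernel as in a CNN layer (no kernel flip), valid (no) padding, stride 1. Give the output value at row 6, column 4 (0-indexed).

The receptive field on the input at this output position is [-2 -5 6 / 5 6 -1]. Elementwise product with the kernel and sum: -2·-2 + -5·1 + 6·2 + 5·1 + 6·1.

22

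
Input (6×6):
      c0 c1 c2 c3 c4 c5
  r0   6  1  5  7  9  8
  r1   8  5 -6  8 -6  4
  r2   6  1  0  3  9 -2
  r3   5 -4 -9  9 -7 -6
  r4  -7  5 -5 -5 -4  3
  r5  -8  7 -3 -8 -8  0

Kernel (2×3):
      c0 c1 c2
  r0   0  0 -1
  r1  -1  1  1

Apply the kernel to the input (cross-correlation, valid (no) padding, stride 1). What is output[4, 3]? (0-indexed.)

-3

The receptive field on the input at this output position is [-5 -4 3 / -8 -8 0]. Elementwise product with the kernel and sum: 3·-1 + -8·-1 + -8·1 + 0·1.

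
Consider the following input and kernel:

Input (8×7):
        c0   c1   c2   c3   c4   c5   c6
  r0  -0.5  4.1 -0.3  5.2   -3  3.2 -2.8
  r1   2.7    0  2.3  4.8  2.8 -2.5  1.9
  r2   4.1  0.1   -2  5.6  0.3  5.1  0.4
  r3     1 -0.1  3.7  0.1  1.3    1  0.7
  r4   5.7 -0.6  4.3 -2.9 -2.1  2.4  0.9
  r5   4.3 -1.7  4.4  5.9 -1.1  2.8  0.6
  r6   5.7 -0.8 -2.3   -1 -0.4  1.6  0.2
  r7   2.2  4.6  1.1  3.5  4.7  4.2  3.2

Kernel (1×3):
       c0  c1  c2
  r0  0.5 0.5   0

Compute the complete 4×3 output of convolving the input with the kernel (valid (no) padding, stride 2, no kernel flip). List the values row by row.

1.8 2.45 0.1
2.1 1.8 2.7
2.55 0.7 0.15
2.45 -1.65 0.6

Output[0,0]: The receptive field on the input at this output position is [-0.5 4.1 -0.3]. Elementwise product with the kernel and sum: -0.5·0.5 + 4.1·0.5.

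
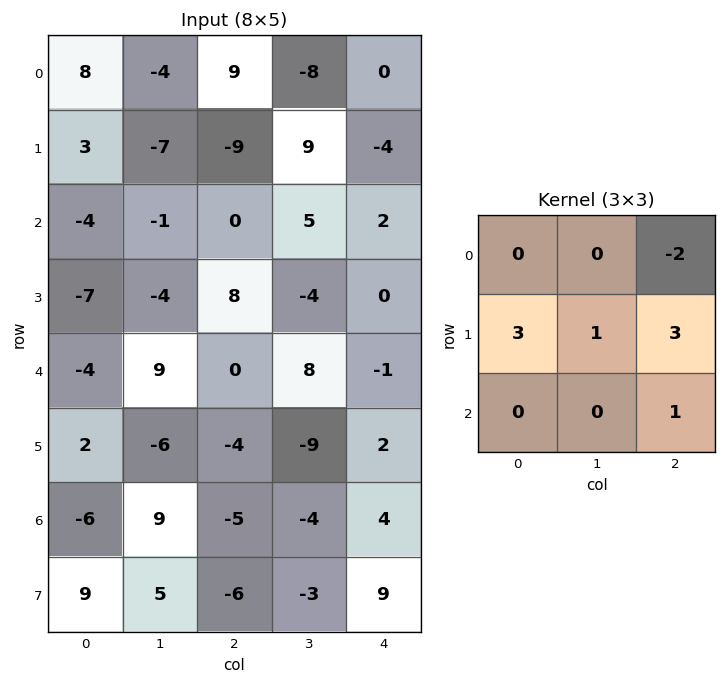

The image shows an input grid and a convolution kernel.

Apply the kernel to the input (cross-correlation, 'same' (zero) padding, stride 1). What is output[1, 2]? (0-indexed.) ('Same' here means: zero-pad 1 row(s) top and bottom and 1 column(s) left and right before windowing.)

The receptive field on the zero-padded input at this output position is [-4 9 -8 / -7 -9 9 / -1 0 5]. Elementwise product with the kernel and sum: -8·-2 + -7·3 + -9·1 + 9·3 + 5·1.

18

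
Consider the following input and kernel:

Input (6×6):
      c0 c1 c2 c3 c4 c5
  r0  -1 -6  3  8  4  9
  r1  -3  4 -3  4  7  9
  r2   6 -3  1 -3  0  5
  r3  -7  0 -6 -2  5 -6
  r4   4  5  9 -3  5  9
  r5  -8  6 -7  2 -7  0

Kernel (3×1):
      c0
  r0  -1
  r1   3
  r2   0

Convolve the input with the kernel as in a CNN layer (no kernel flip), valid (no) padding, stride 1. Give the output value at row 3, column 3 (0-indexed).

-7

The receptive field on the input at this output position is [-2 / -3 / 2]. Elementwise product with the kernel and sum: -2·-1 + -3·3.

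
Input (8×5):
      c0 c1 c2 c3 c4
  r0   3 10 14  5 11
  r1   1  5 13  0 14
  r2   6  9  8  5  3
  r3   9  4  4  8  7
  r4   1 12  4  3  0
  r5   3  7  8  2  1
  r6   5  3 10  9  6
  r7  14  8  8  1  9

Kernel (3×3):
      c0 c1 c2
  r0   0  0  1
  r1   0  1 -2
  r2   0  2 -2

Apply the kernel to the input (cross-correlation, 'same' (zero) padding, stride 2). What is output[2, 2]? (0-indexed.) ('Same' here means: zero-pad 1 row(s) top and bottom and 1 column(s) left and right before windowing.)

2

The receptive field on the zero-padded input at this output position is [8 7 0 / 3 0 0 / 2 1 0]. Elementwise product with the kernel and sum: 0·1 + 0·1 + 0·-2 + 1·2 + 0·-2.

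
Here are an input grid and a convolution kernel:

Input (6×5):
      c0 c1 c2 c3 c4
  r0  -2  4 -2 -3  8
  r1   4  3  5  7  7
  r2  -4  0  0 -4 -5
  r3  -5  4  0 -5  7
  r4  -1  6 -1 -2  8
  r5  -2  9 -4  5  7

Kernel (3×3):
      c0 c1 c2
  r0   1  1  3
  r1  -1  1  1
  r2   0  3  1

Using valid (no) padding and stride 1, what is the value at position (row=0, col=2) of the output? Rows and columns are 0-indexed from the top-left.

The receptive field on the input at this output position is [-2 -3 8 / 5 7 7 / 0 -4 -5]. Elementwise product with the kernel and sum: -2·1 + -3·1 + 8·3 + 5·-1 + 7·1 + 7·1 + -4·3 + -5·1.

11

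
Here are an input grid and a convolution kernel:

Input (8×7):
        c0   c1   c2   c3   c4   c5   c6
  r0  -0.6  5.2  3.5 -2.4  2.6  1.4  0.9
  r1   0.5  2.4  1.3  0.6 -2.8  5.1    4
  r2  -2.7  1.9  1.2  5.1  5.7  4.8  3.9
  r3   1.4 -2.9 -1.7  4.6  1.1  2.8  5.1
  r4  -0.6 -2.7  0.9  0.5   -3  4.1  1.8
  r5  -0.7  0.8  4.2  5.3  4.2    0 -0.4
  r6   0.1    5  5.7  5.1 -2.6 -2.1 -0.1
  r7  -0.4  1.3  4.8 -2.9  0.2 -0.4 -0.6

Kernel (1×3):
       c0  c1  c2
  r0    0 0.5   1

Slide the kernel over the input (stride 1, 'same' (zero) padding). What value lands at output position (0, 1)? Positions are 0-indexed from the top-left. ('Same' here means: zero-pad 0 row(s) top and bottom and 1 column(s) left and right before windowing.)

The receptive field on the zero-padded input at this output position is [-0.6 5.2 3.5]. Elementwise product with the kernel and sum: 5.2·0.5 + 3.5·1.

6.1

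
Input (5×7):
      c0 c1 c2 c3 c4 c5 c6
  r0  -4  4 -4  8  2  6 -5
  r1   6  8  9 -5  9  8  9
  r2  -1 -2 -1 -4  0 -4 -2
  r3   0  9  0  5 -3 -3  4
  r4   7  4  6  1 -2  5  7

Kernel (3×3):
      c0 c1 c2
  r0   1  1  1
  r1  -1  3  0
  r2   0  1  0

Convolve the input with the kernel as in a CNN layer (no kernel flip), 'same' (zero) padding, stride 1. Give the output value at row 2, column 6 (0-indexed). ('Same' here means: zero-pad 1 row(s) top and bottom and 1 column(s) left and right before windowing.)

The receptive field on the zero-padded input at this output position is [8 9 0 / -4 -2 0 / -3 4 0]. Elementwise product with the kernel and sum: 8·1 + 9·1 + 0·1 + -4·-1 + -2·3 + 4·1.

19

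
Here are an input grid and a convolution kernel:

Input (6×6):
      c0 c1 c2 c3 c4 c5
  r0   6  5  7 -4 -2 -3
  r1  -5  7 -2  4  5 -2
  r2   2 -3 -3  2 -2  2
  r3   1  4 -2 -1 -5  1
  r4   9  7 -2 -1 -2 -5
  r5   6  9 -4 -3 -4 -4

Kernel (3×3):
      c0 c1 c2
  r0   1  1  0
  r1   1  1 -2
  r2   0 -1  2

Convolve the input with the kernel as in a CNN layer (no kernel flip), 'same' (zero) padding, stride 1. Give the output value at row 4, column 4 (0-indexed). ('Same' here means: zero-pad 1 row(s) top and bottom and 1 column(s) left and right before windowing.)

-3

The receptive field on the zero-padded input at this output position is [-1 -5 1 / -1 -2 -5 / -3 -4 -4]. Elementwise product with the kernel and sum: -1·1 + -5·1 + -1·1 + -2·1 + -5·-2 + -4·-1 + -4·2.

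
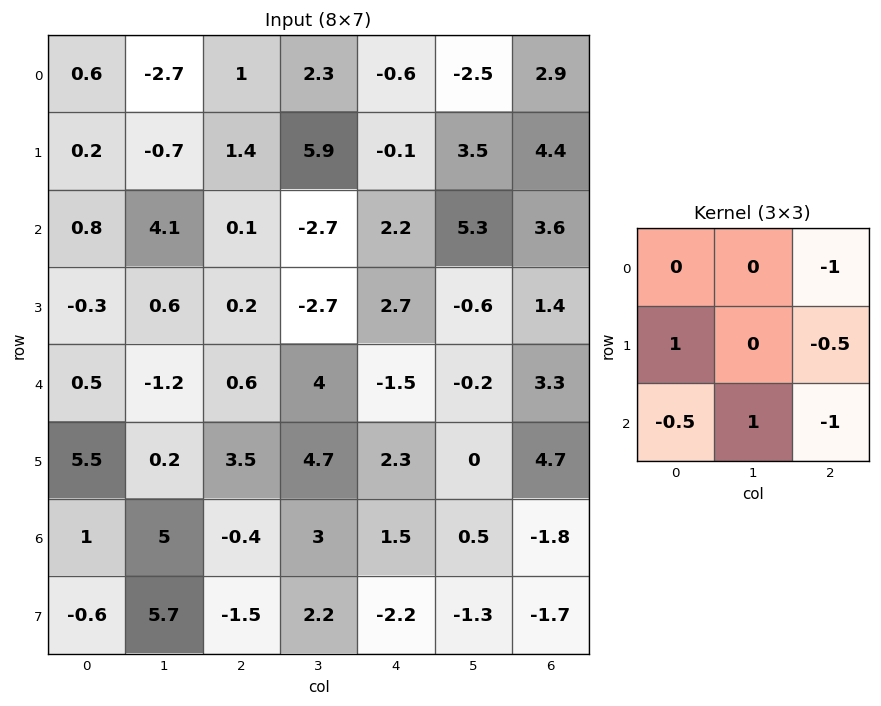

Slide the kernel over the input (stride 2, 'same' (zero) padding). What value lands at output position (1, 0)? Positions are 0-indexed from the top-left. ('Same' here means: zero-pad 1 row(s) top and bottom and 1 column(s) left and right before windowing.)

-2.25

The receptive field on the zero-padded input at this output position is [0 0.2 -0.7 / 0 0.8 4.1 / 0 -0.3 0.6]. Elementwise product with the kernel and sum: -0.7·-1 + 0·1 + 4.1·-0.5 + 0·-0.5 + -0.3·1 + 0.6·-1.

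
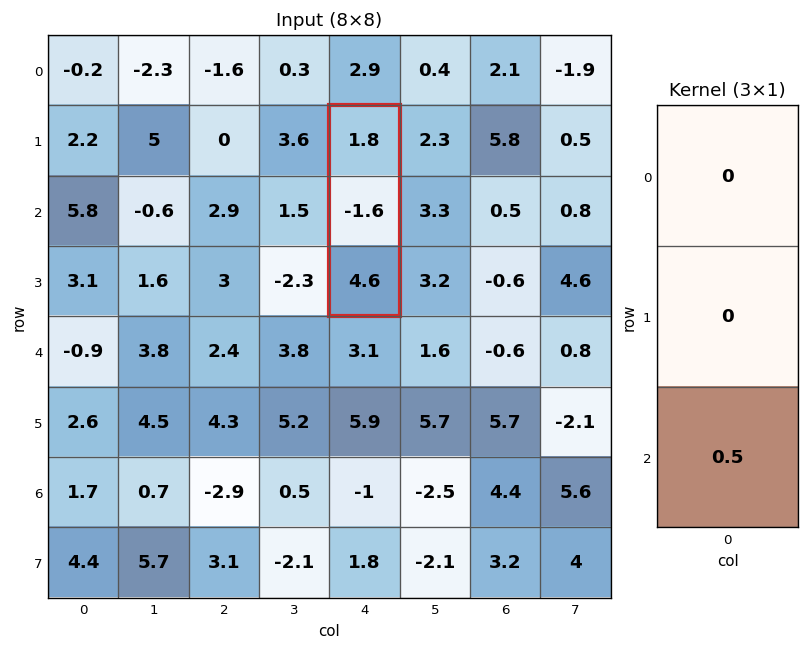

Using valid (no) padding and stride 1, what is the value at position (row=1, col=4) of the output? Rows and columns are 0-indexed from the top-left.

2.3

The receptive field on the input at this output position is [1.8 / -1.6 / 4.6]. Elementwise product with the kernel and sum: 4.6·0.5.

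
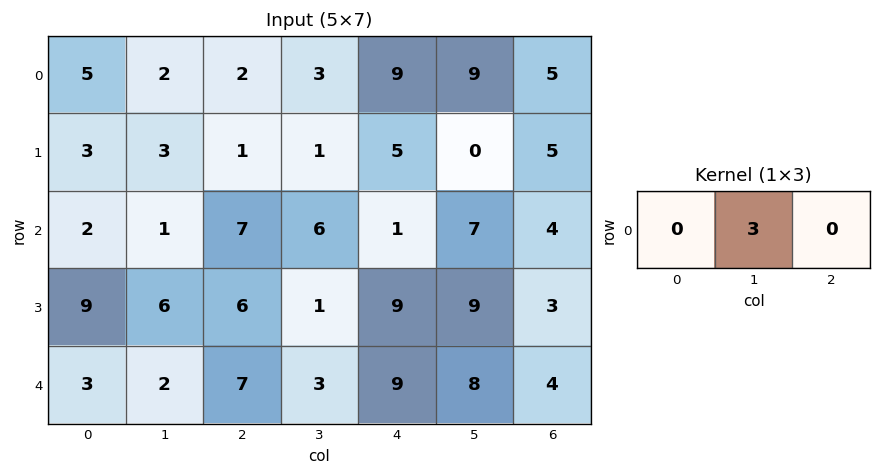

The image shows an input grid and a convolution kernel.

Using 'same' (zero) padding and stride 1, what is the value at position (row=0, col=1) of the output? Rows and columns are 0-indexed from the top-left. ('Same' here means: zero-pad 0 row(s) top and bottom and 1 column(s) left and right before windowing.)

6

The receptive field on the zero-padded input at this output position is [5 2 2]. Elementwise product with the kernel and sum: 2·3.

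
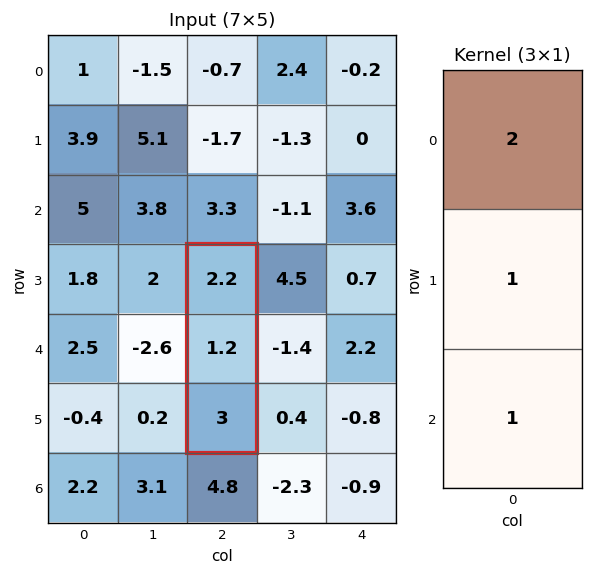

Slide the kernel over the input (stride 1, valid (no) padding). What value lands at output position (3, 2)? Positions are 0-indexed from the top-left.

8.6

The receptive field on the input at this output position is [2.2 / 1.2 / 3]. Elementwise product with the kernel and sum: 2.2·2 + 1.2·1 + 3·1.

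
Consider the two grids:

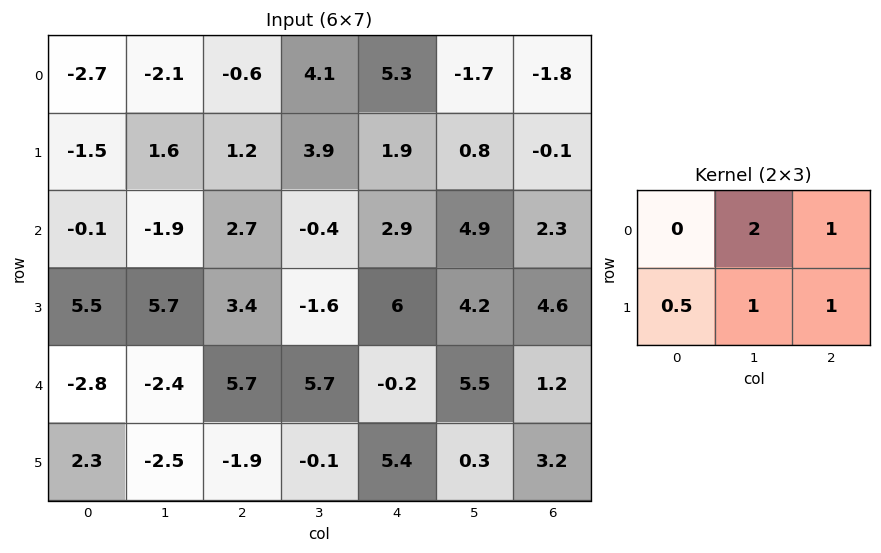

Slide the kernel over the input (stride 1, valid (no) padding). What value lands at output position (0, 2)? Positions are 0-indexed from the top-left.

The receptive field on the input at this output position is [-0.6 4.1 5.3 / 1.2 3.9 1.9]. Elementwise product with the kernel and sum: 4.1·2 + 5.3·1 + 1.2·0.5 + 3.9·1 + 1.9·1.

19.9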